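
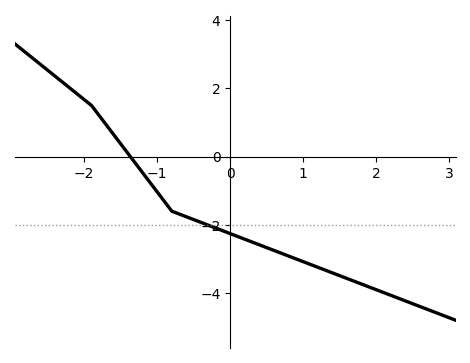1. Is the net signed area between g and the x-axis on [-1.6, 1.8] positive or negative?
negative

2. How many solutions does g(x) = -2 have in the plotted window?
1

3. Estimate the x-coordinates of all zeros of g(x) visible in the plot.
-1.37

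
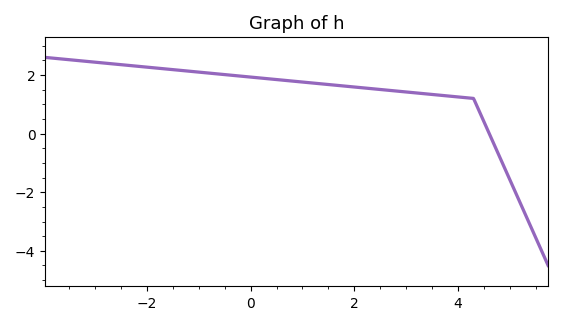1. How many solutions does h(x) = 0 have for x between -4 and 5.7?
1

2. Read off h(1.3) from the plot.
1.7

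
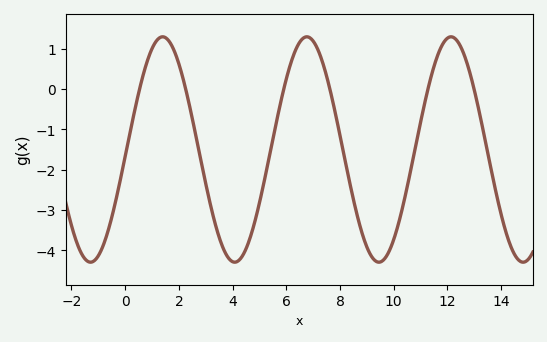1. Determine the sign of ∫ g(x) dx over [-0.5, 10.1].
negative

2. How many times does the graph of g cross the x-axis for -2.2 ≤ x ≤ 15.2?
6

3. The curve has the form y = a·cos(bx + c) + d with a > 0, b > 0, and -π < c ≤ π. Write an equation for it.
y = 2.79cos(1.2x - 1.6) - 1.5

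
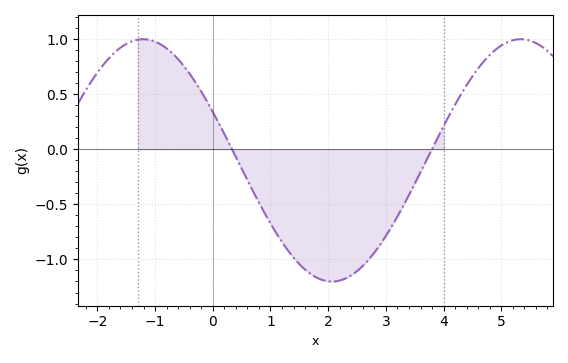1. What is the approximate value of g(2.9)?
-0.865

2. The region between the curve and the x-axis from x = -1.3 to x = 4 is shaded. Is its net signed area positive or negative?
negative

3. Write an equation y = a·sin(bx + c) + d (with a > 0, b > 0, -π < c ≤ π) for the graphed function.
y = 1.1sin(0.96x + 2.73) - 0.1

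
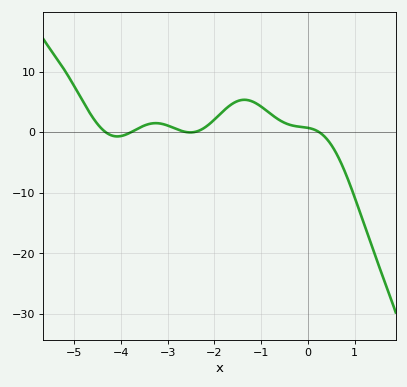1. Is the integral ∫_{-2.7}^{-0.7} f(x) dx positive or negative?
positive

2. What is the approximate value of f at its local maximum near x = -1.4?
5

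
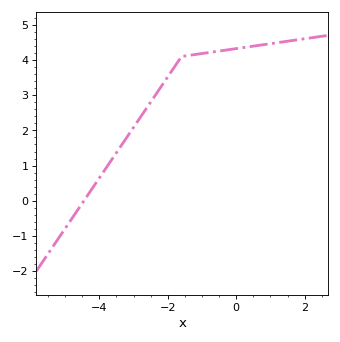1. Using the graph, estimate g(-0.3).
4.3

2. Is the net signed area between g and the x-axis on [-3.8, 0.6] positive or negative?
positive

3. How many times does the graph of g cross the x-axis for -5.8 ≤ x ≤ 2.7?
1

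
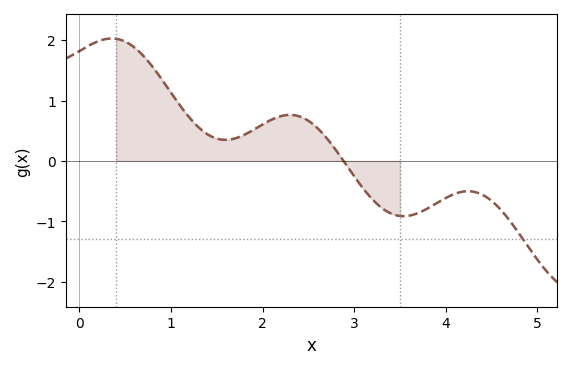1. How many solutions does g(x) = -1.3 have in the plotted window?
1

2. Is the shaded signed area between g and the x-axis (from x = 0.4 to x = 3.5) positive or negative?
positive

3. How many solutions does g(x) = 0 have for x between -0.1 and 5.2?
1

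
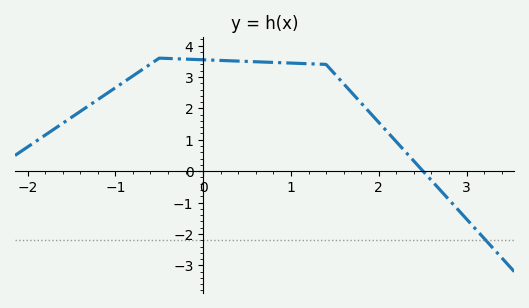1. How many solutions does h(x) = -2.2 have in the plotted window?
1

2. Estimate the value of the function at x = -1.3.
2.09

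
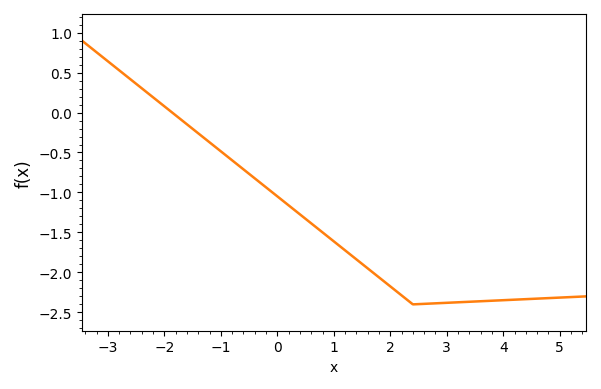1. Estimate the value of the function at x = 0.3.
-1.22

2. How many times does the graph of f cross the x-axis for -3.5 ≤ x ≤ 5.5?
1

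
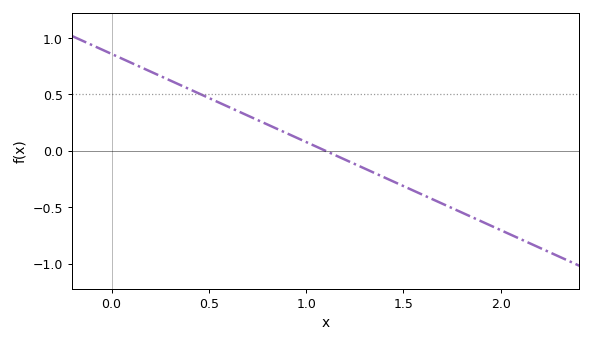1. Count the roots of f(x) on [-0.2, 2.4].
1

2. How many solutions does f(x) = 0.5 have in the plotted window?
1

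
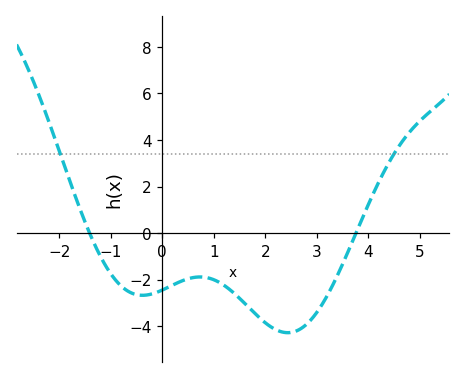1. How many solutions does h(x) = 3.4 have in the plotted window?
2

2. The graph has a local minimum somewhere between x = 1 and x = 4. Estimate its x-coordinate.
2.4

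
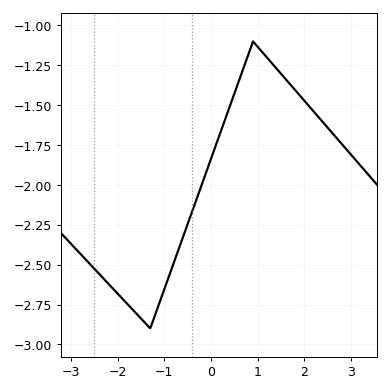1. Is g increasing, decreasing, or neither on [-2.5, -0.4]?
neither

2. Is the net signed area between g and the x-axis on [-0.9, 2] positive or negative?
negative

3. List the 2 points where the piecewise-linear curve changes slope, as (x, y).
(-1.3, -2.9); (0.9, -1.1)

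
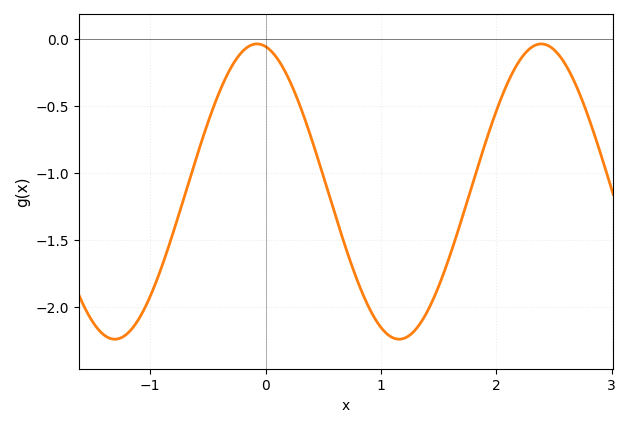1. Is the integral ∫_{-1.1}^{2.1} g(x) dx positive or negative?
negative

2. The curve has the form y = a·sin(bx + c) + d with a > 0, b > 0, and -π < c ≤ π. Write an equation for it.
y = 1.1sin(2.55x + 1.76) - 1.14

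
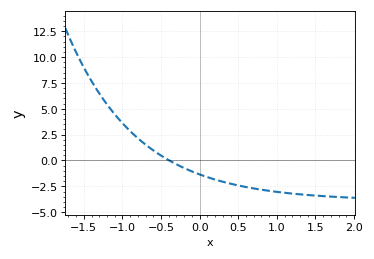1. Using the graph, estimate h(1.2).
-3.2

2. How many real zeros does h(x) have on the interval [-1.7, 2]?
1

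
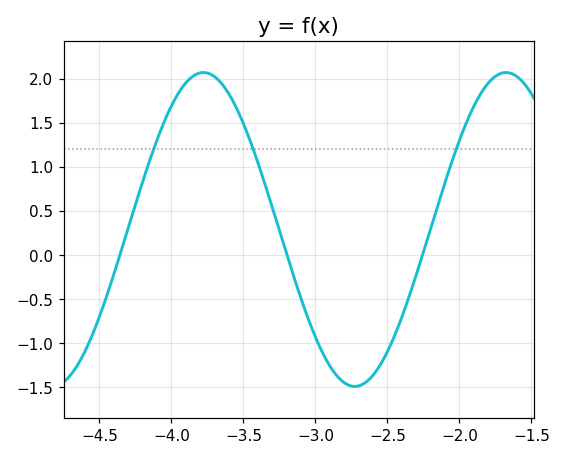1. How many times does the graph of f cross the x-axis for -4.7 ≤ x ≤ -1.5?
3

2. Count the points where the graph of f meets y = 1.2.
3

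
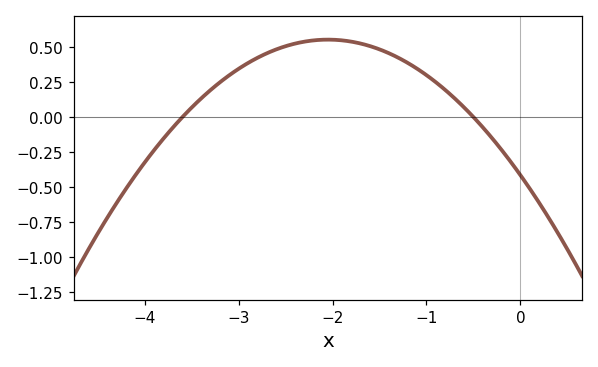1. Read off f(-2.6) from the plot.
0.48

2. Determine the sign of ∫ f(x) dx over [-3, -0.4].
positive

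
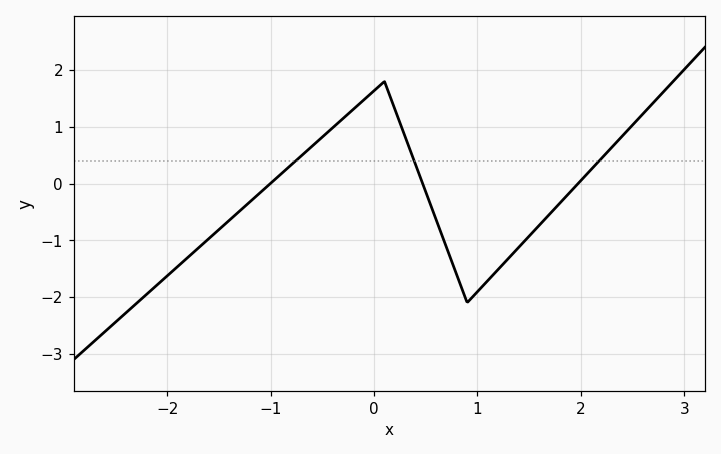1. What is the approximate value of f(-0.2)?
1.31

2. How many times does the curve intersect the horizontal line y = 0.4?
3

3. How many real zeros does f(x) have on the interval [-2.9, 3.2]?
3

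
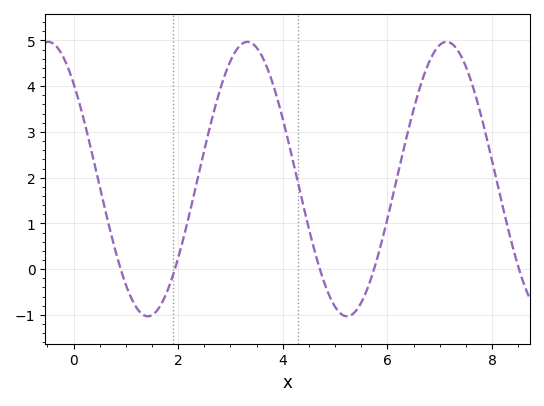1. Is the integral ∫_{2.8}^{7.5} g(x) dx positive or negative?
positive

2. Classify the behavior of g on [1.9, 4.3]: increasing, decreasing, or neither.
neither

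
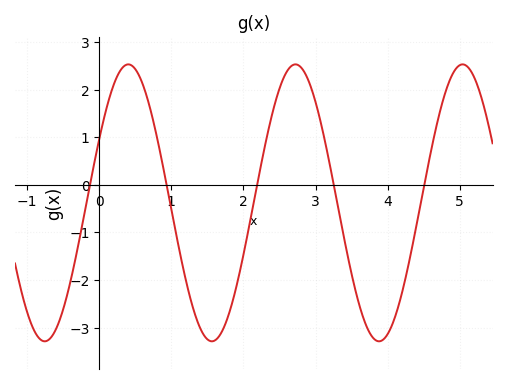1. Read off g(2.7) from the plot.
2.53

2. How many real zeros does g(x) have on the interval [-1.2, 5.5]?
5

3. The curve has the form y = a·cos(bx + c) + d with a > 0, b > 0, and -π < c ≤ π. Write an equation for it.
y = 2.91cos(2.71x - 1.09) - 0.38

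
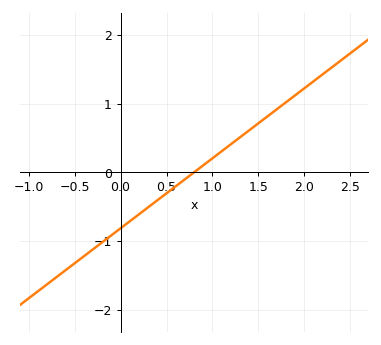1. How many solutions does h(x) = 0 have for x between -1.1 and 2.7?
1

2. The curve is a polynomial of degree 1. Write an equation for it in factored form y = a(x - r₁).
y = 1.02(x - 0.8)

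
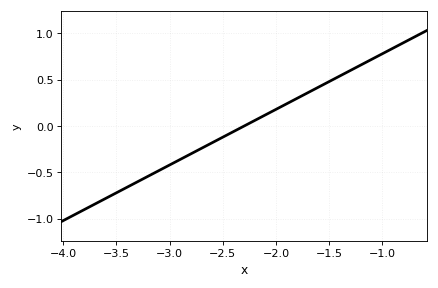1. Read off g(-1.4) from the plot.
0.55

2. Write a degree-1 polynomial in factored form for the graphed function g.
y = 0.6(x + 2.3)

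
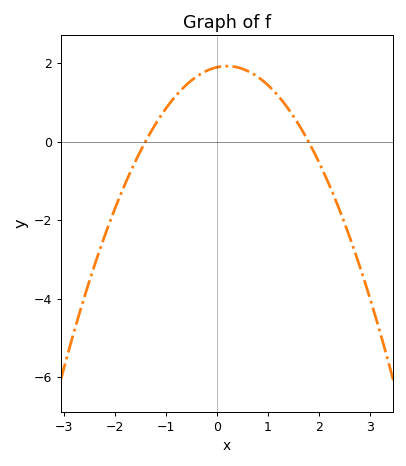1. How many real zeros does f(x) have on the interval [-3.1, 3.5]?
2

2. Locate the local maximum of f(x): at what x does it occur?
0.2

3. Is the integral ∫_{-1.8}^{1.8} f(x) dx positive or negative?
positive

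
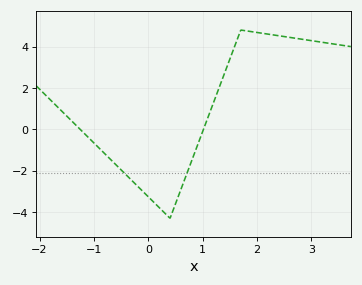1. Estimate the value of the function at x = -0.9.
-1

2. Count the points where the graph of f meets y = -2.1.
2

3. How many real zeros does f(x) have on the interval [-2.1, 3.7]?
2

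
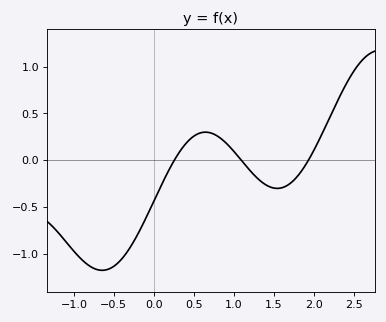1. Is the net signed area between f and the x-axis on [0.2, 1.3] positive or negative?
positive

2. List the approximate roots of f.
0.3, 1.1, 1.9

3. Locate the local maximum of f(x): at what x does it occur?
0.6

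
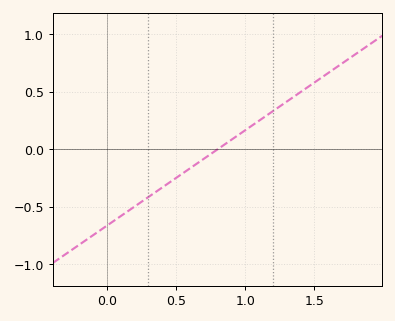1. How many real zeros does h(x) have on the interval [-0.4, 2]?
1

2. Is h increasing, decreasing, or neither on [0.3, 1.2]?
increasing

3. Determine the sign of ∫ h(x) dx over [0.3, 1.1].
negative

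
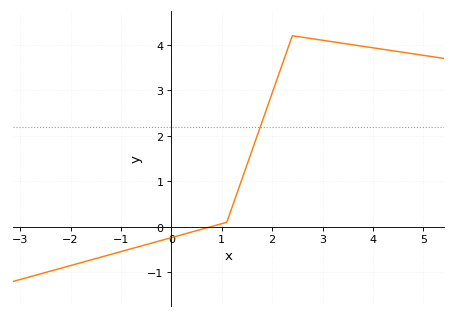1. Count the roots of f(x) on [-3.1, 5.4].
1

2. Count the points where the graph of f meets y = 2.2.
1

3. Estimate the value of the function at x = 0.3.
-0.145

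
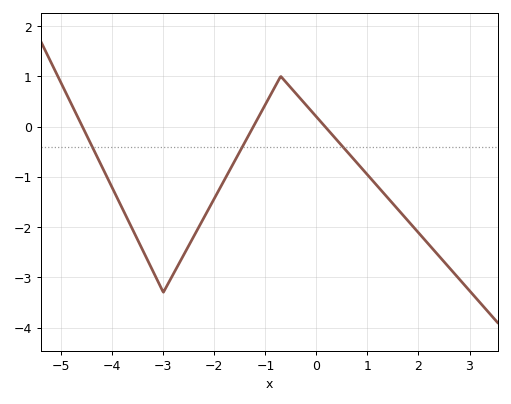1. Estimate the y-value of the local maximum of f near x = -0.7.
0.999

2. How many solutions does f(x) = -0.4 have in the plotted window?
3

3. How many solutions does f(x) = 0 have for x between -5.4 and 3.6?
3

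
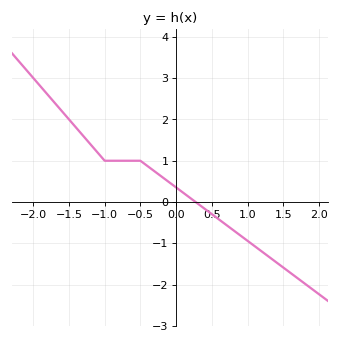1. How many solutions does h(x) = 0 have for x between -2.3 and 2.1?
1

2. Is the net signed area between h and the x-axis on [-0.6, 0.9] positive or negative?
positive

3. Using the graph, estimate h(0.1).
0.2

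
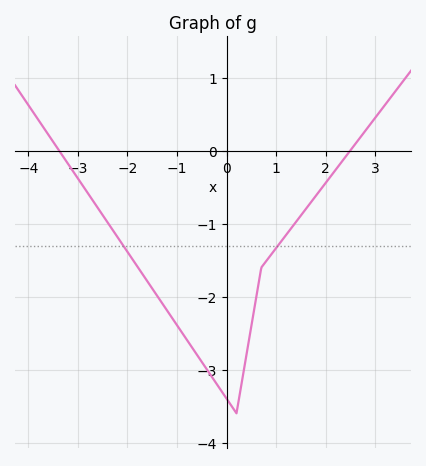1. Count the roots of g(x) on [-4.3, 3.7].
2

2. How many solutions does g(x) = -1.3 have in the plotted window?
2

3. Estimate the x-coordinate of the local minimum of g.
0.2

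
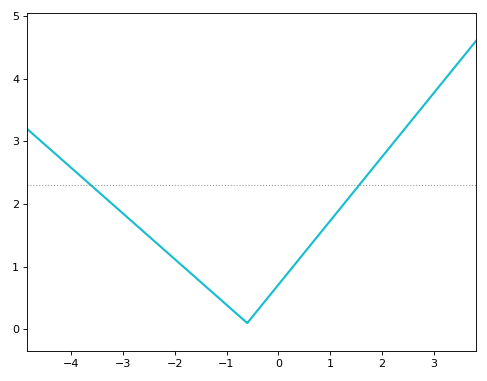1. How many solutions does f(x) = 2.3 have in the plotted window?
2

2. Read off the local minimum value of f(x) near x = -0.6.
0.1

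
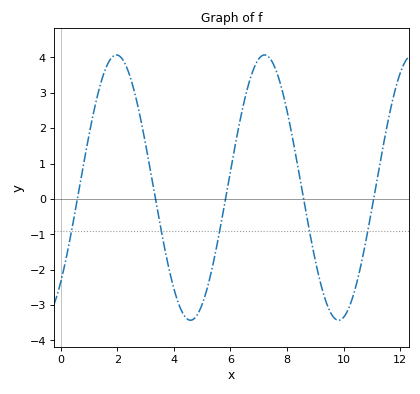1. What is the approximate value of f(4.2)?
-3.03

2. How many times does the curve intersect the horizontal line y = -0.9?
5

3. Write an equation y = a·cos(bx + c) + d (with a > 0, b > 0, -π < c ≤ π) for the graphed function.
y = 3.75cos(1.2x - 2.36) + 0.32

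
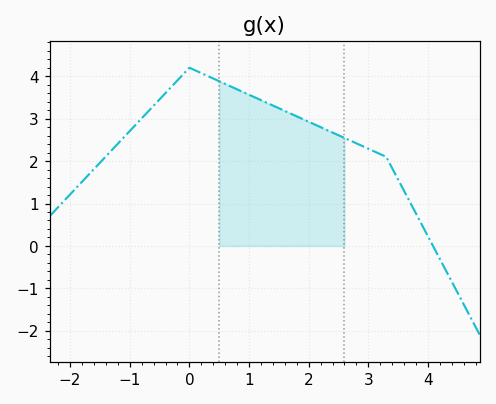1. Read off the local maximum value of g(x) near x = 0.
4.2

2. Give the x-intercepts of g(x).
4.1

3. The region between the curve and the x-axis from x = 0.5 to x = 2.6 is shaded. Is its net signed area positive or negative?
positive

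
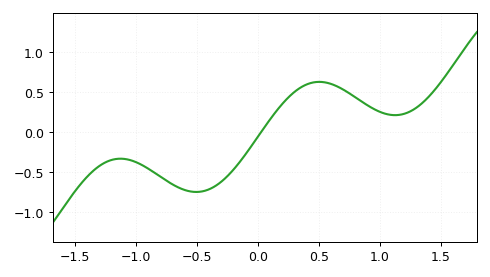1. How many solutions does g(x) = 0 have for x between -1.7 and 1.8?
1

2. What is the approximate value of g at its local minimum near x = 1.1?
0.2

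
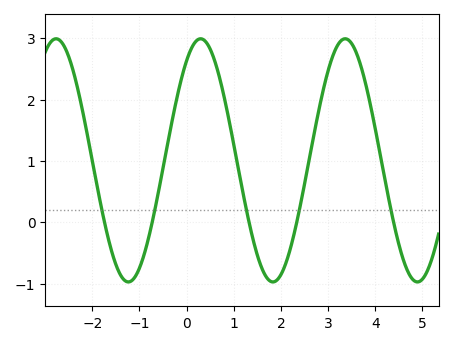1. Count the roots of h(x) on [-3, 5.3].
5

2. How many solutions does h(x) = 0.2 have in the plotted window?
5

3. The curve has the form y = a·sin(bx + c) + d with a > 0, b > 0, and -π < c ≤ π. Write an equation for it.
y = 1.98sin(2x + 0.96) + 1.01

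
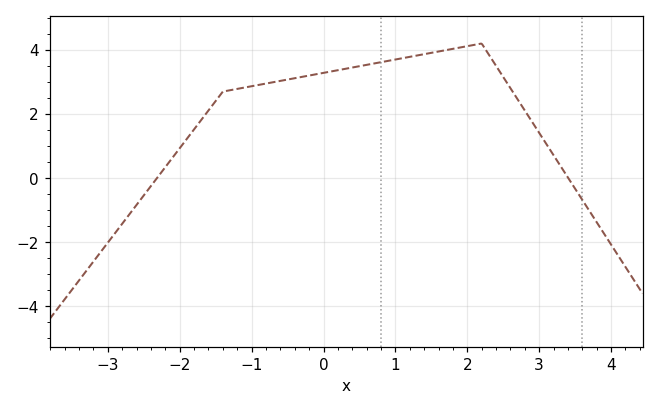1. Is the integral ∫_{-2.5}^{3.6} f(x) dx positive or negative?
positive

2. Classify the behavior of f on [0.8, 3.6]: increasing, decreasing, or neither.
neither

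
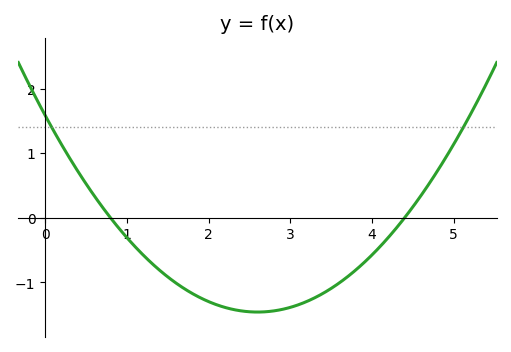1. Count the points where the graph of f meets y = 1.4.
2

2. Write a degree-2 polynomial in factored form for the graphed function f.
y = 0.45(x - 0.8)(x - 4.4)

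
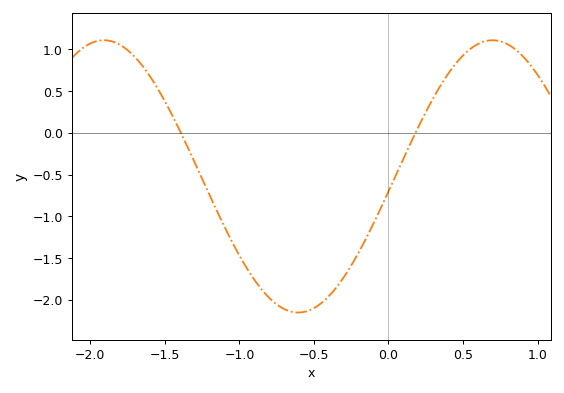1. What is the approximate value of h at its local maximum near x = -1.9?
1.1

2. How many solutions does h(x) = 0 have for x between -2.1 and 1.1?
2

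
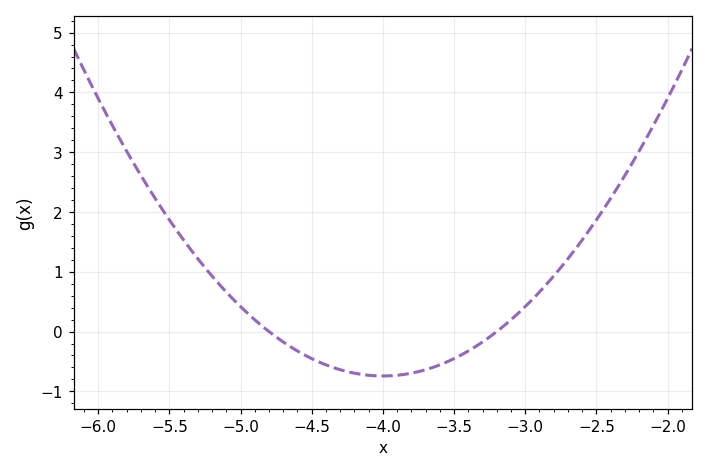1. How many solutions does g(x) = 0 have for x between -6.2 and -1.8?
2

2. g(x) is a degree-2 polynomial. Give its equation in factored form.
y = 1.16(x + 4.8)(x + 3.2)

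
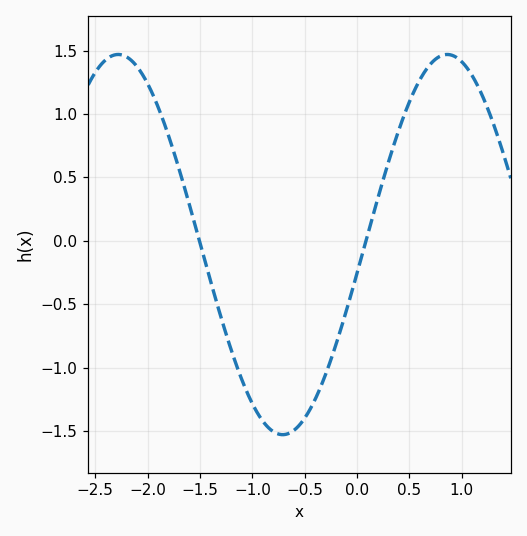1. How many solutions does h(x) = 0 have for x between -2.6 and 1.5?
2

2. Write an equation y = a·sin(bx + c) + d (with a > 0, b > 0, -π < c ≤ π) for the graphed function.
y = 1.5sin(2x - 0.15) - 0.03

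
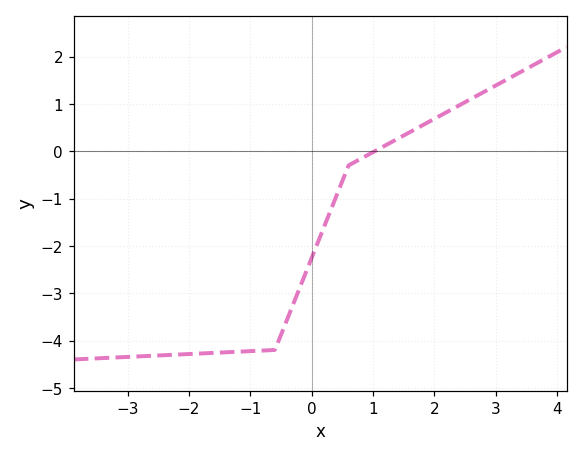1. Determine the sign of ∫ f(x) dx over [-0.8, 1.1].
negative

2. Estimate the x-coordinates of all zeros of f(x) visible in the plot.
1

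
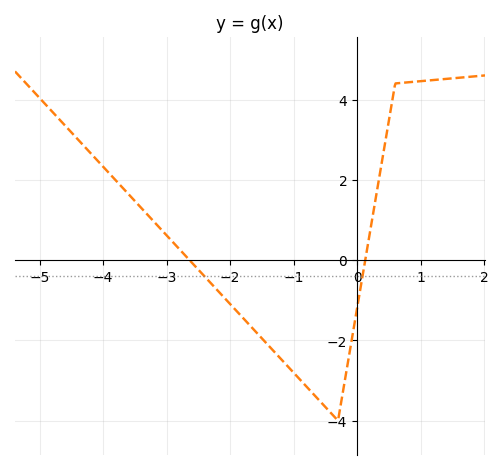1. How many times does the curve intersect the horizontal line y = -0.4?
2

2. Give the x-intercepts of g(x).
-2.64, 0.129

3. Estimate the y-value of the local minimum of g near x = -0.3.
-4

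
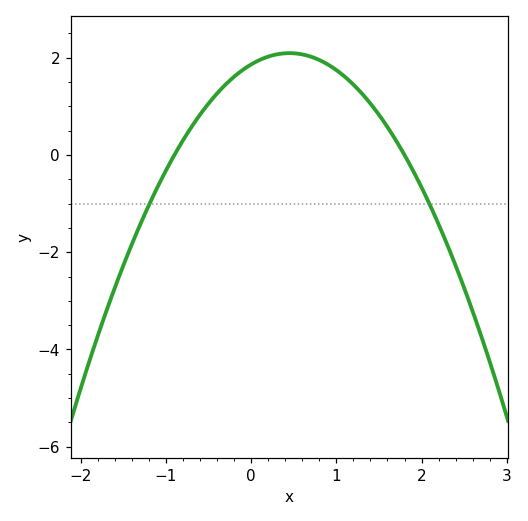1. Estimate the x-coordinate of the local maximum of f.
0.45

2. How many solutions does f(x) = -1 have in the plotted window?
2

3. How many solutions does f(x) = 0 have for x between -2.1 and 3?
2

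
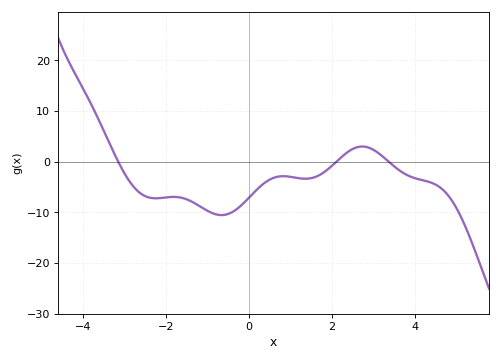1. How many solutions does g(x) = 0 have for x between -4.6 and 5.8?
3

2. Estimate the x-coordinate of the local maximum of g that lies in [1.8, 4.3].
2.73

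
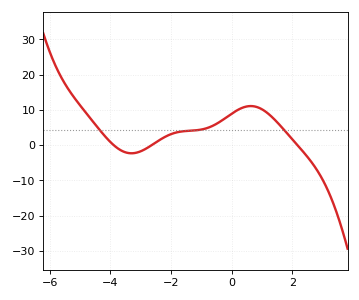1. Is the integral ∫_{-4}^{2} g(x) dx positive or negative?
positive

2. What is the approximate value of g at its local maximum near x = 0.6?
11.1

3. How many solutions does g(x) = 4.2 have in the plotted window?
3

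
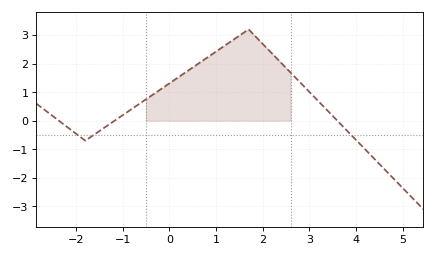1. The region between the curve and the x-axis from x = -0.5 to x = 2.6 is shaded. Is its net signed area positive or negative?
positive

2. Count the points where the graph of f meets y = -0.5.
3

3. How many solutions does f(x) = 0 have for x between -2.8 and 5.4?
3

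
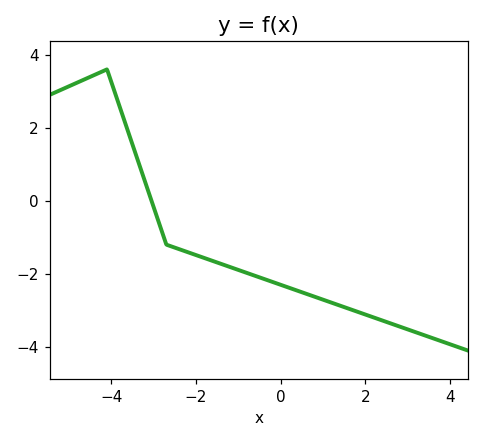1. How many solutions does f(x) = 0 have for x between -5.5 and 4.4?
1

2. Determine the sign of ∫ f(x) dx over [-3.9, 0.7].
negative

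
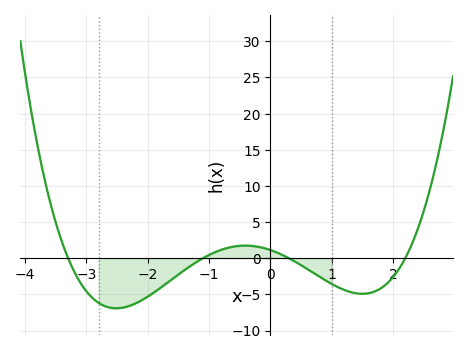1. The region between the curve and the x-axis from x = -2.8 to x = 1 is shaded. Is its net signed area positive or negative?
negative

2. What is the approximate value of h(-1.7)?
-3.5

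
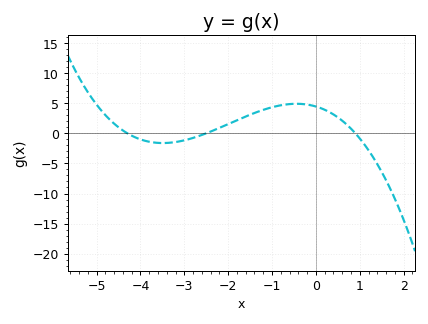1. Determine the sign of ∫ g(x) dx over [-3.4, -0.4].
positive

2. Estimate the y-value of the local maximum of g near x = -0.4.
4.9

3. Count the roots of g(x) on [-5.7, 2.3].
3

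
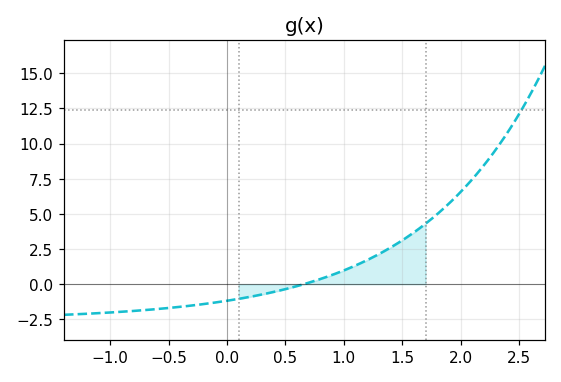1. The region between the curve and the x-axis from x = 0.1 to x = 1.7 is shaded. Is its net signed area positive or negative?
positive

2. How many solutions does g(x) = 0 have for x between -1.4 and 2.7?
1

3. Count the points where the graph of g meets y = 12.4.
1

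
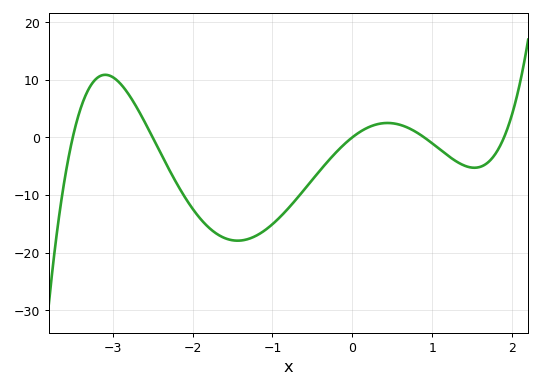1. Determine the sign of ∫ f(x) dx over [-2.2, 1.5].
negative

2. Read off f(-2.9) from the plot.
9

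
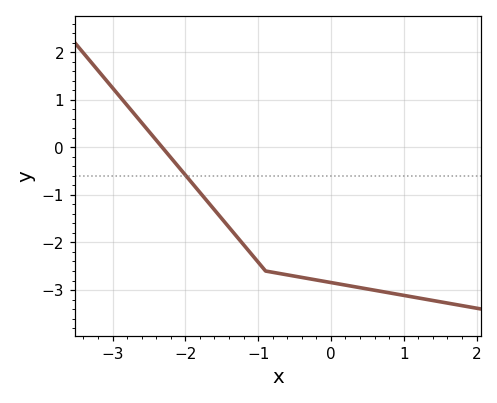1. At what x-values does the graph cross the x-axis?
-2.32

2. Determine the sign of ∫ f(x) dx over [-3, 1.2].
negative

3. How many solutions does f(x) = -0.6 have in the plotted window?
1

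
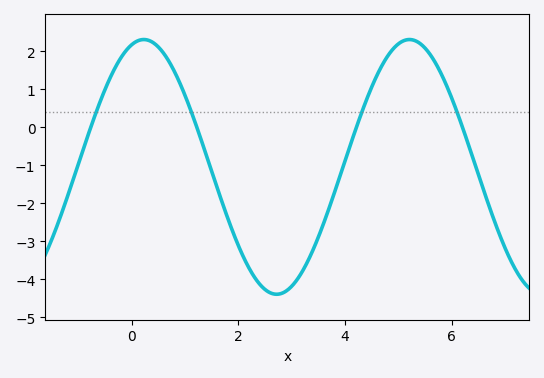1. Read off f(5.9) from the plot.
1.12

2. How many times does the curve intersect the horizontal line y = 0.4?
4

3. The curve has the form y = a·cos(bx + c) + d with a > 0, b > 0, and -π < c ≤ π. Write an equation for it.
y = 3.35cos(1.26x - 0.282) - 1.04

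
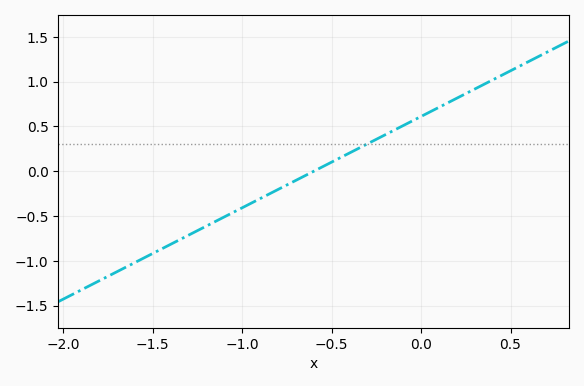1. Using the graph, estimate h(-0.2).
0.408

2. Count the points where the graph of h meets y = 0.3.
1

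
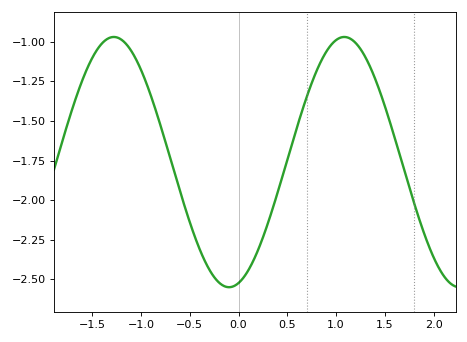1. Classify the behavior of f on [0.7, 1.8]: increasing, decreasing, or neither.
neither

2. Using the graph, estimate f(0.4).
-1.95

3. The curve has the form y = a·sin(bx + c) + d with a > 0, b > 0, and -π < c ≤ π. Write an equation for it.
y = 0.79sin(2.66x - 1.31) - 1.76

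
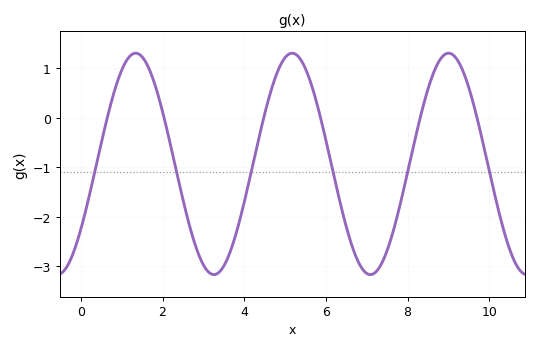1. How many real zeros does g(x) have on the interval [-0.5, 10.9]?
6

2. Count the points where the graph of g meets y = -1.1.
6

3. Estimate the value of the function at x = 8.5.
0.6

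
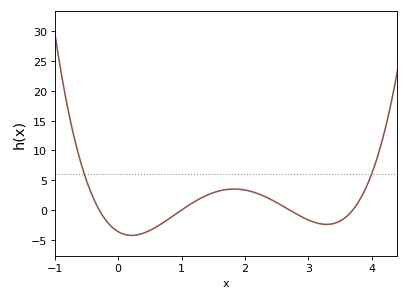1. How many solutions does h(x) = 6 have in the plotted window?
2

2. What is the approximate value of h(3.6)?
-1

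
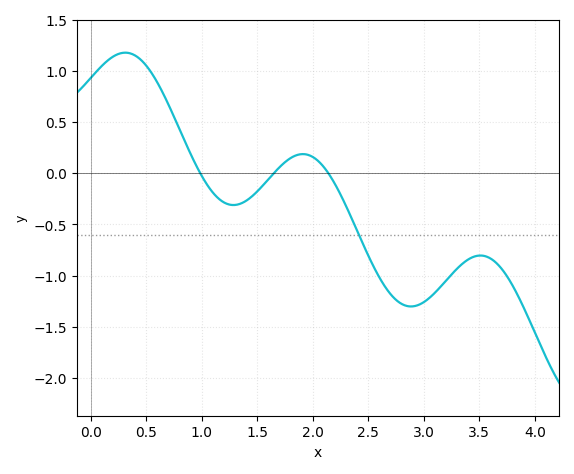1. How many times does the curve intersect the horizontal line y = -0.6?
1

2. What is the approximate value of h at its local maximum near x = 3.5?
-0.8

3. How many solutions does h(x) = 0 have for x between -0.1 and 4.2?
3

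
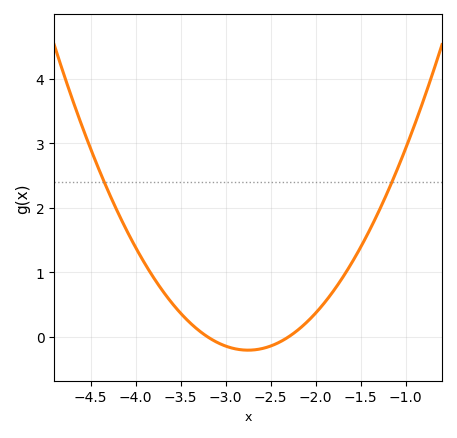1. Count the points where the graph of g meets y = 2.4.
2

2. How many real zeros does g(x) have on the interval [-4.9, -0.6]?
2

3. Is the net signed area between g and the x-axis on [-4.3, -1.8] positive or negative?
positive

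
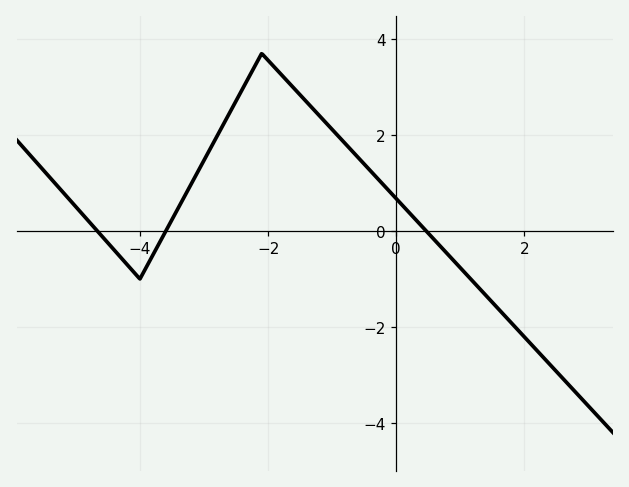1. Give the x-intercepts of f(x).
-4.66, -3.6, 0.468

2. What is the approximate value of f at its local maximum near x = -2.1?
3.7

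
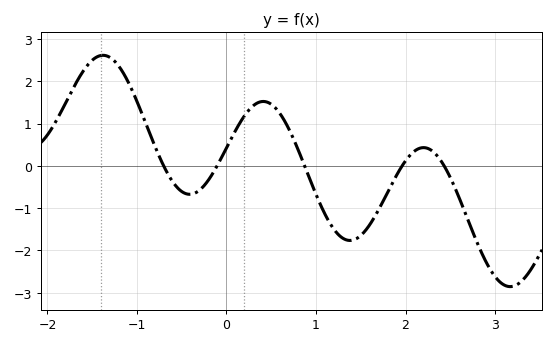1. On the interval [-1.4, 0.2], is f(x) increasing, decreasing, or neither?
neither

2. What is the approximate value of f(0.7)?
0.9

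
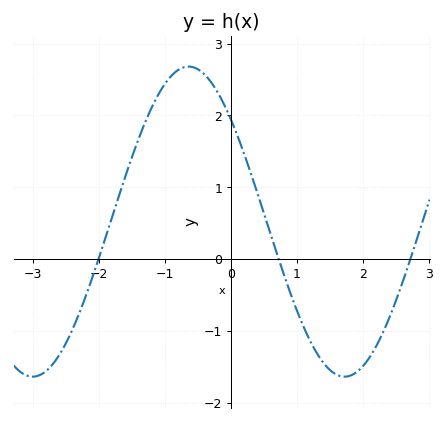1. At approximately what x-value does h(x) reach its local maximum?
-0.6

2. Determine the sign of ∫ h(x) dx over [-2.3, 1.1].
positive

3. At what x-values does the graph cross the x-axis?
-2, 0.7, 2.7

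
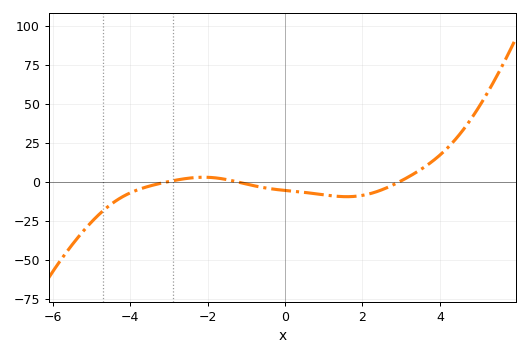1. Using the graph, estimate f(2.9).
0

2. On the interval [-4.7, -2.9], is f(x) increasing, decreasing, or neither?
increasing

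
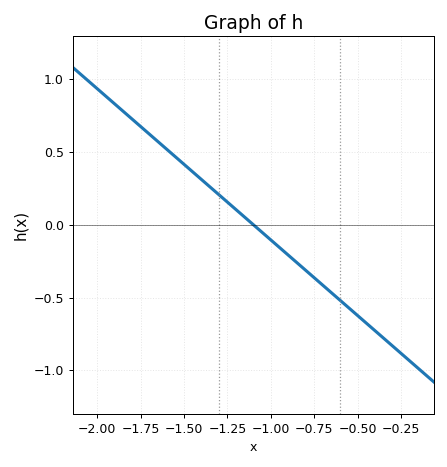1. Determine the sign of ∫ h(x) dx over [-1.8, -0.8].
positive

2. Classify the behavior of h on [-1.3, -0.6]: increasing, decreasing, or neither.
decreasing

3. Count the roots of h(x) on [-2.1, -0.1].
1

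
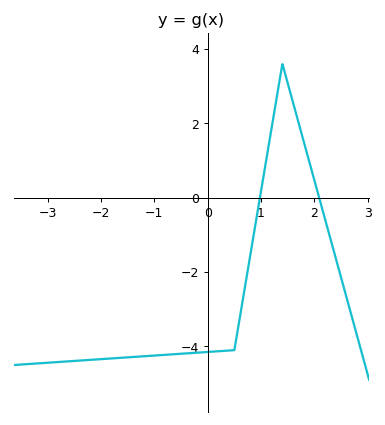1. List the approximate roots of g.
1, 2.1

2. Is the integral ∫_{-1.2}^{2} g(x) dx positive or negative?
negative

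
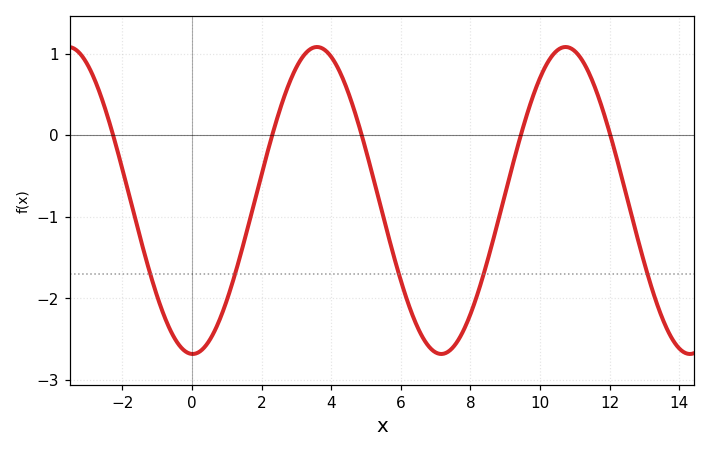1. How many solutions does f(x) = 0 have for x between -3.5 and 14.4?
5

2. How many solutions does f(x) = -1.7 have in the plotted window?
5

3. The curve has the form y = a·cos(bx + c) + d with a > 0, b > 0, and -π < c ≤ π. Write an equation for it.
y = 1.88cos(0.88x + 3.1) - 0.8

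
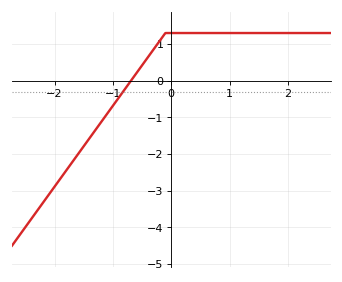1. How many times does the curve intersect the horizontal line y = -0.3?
1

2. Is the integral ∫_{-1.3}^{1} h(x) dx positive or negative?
positive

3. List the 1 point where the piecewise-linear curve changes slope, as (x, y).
(-0.1, 1.3)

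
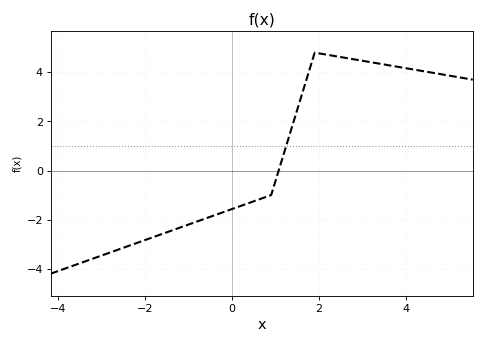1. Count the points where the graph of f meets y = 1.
1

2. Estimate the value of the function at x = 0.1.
-1.51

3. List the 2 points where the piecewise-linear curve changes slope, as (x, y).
(0.9, -1); (1.9, 4.8)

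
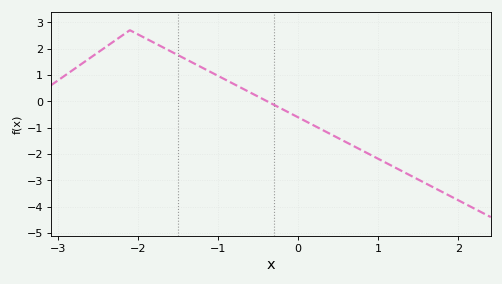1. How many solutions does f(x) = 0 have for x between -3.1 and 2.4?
1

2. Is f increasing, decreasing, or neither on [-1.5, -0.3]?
decreasing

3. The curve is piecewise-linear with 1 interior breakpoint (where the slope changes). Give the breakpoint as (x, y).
(-2.1, 2.7)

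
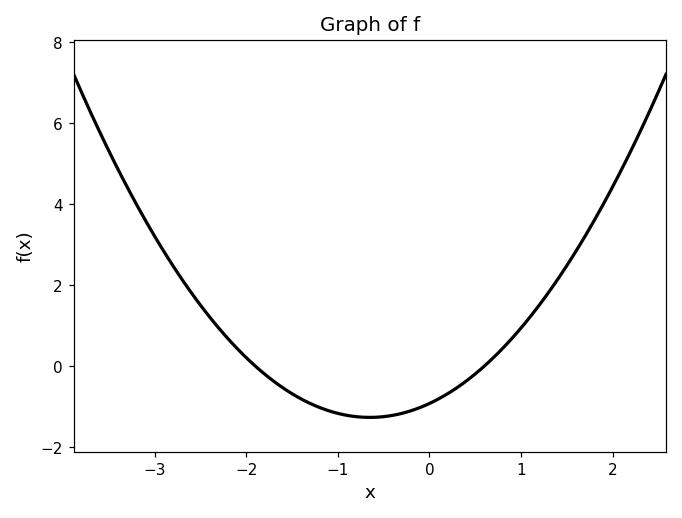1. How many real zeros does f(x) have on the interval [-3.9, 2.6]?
2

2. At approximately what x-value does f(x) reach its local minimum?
-0.7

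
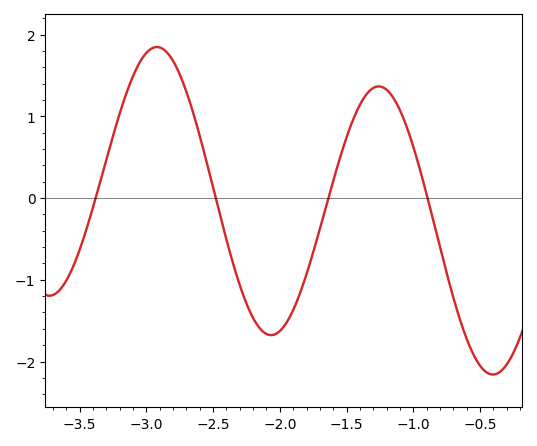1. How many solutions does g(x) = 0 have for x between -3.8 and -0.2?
4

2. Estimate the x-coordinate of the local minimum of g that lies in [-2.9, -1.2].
-2.05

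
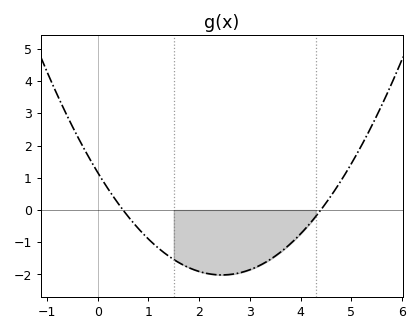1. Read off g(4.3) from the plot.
-0.201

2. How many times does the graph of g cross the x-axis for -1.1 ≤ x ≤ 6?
2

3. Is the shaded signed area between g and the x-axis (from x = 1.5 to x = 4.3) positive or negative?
negative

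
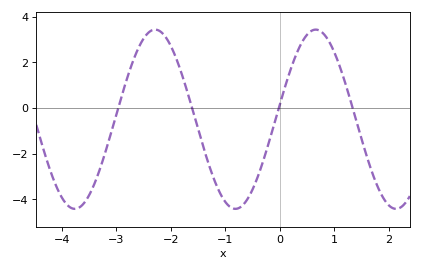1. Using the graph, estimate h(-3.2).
-2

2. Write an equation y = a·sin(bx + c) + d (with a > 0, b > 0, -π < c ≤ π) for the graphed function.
y = 3.93sin(2.1x + 0.16) - 0.49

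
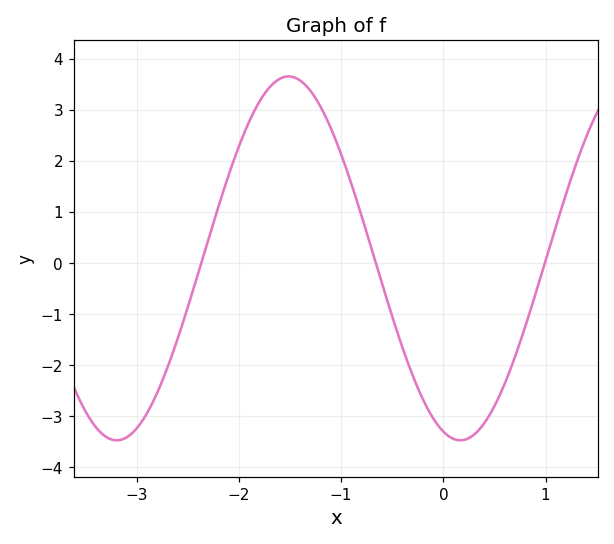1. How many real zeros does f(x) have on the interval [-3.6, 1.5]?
3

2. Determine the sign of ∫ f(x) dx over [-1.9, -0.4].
positive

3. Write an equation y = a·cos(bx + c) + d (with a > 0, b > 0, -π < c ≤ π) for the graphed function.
y = 3.56cos(1.87x + 2.83) + 0.09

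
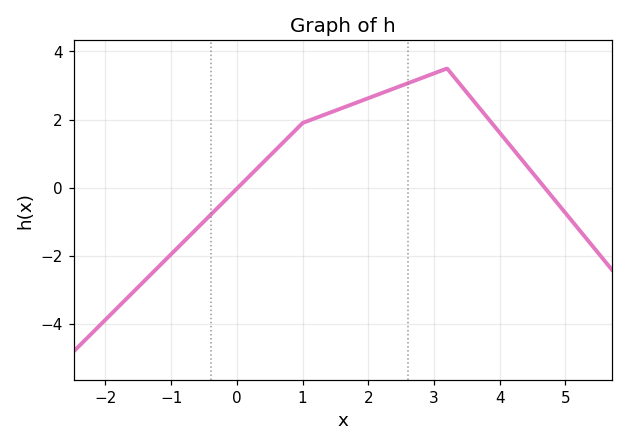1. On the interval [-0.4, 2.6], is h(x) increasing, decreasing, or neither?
increasing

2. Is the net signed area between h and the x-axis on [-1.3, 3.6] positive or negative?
positive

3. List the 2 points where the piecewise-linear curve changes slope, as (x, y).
(1, 1.9); (3.2, 3.5)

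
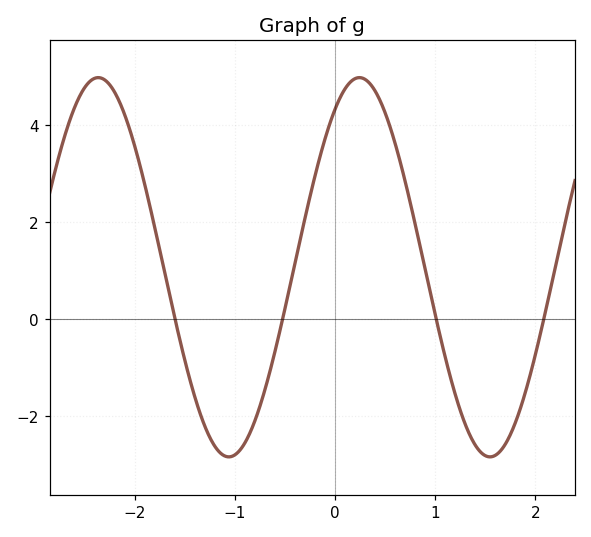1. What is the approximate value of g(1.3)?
-2.2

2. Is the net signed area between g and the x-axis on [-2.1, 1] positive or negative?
positive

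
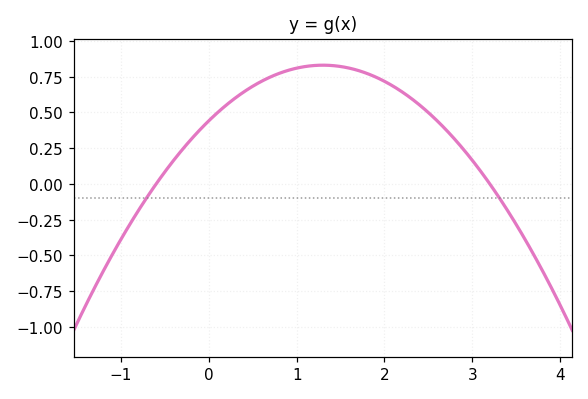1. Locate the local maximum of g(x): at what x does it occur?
1.3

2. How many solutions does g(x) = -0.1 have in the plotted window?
2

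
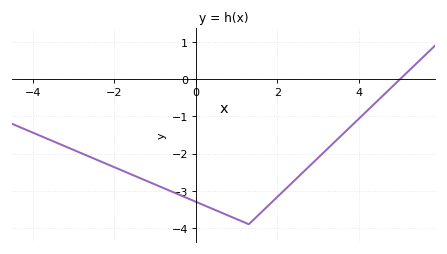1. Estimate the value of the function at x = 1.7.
-3.48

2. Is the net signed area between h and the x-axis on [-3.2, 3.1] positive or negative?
negative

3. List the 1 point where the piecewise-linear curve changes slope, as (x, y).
(1.3, -3.9)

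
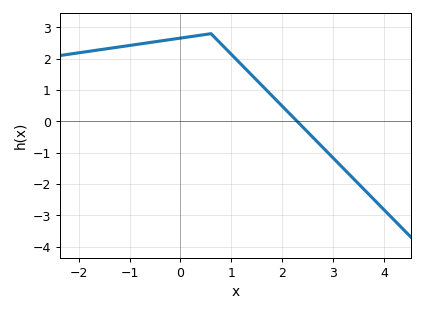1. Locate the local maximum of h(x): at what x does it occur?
0.6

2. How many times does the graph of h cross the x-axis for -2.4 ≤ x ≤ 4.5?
1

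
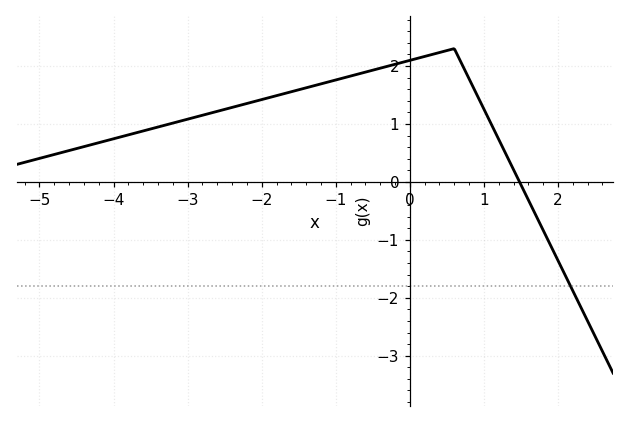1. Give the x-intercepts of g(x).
1.4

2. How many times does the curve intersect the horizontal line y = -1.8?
1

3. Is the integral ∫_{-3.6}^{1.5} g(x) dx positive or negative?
positive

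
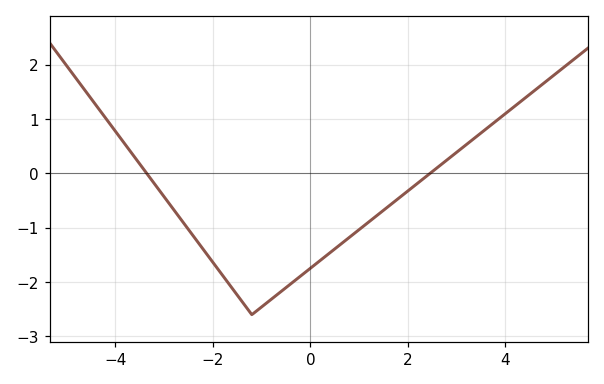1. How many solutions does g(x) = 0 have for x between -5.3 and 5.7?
2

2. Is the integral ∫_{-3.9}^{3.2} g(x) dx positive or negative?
negative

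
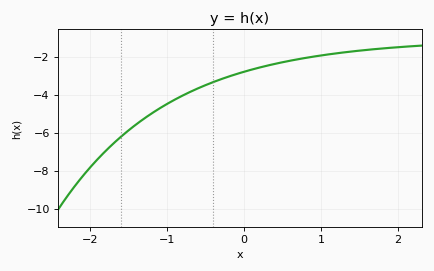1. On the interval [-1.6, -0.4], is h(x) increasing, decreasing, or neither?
increasing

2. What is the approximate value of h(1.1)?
-1.86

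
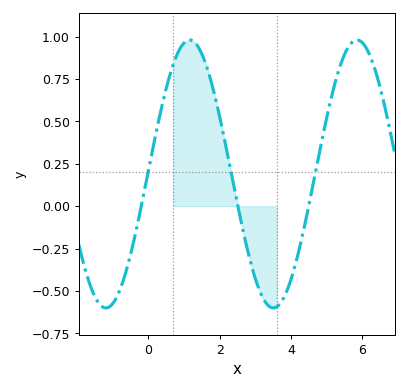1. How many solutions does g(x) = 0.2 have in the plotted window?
3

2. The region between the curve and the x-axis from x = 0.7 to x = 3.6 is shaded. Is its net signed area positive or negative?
positive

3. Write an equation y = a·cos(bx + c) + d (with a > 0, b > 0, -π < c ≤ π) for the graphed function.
y = 0.79cos(1.34x - 1.55) + 0.19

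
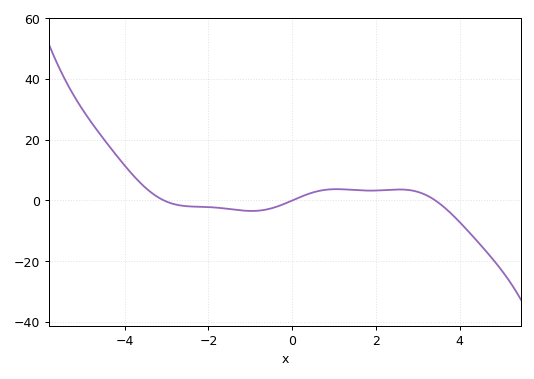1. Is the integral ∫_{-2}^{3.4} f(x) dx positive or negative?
positive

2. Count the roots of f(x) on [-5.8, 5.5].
3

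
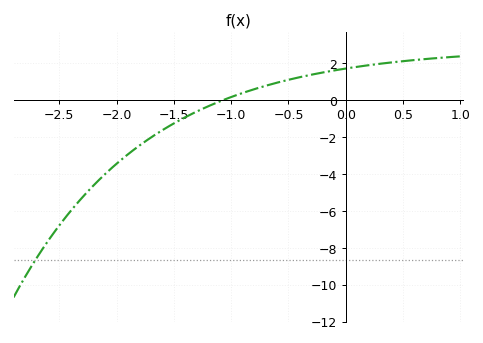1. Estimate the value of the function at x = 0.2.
1.86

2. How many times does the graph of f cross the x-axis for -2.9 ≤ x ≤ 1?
1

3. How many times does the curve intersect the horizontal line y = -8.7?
1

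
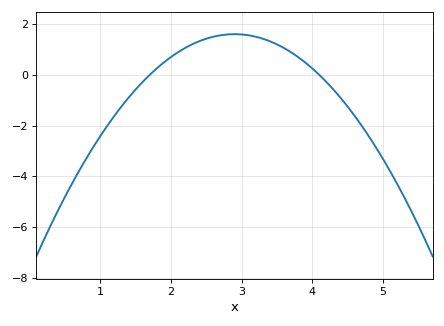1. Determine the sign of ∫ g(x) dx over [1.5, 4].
positive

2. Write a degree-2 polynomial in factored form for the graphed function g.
y = -1.11(x - 1.7)(x - 4.1)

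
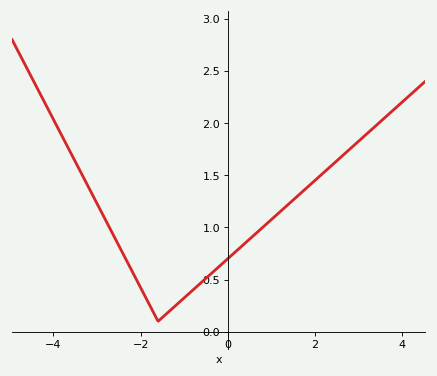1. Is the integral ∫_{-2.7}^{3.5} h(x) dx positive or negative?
positive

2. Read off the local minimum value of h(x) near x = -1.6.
0.1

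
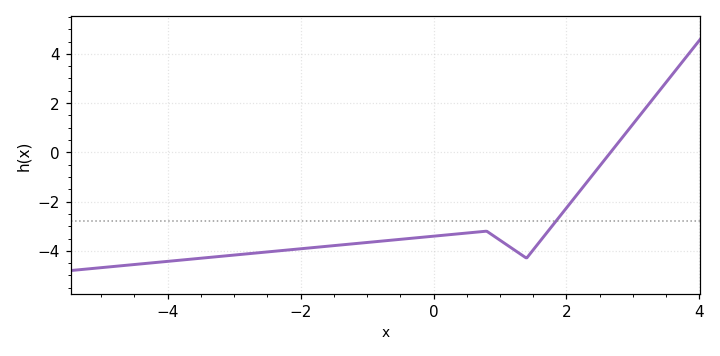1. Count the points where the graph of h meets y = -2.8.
1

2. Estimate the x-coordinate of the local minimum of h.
1.4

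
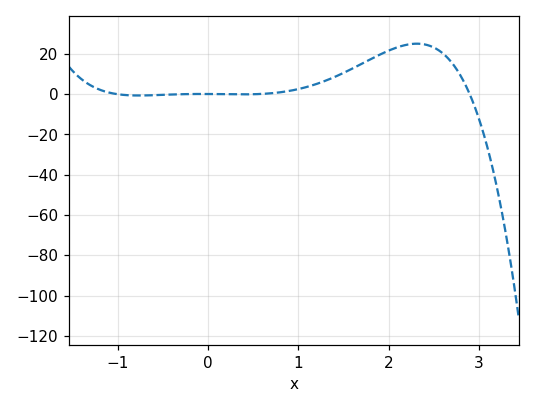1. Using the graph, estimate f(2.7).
16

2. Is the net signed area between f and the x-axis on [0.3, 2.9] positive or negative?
positive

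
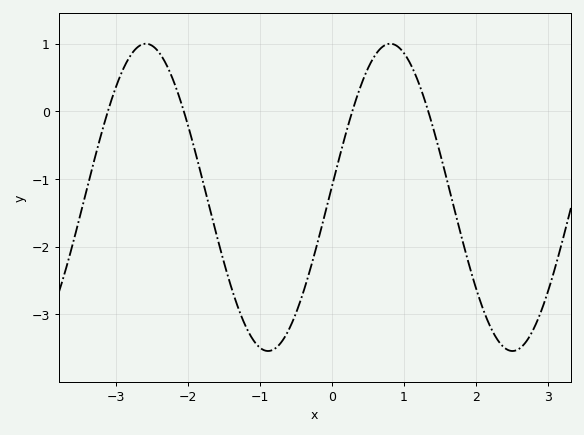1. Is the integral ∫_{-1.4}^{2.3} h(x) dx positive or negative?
negative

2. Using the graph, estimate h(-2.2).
0.4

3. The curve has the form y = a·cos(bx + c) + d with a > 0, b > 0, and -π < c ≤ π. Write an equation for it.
y = 2.27cos(1.9x - 1.5) - 1.27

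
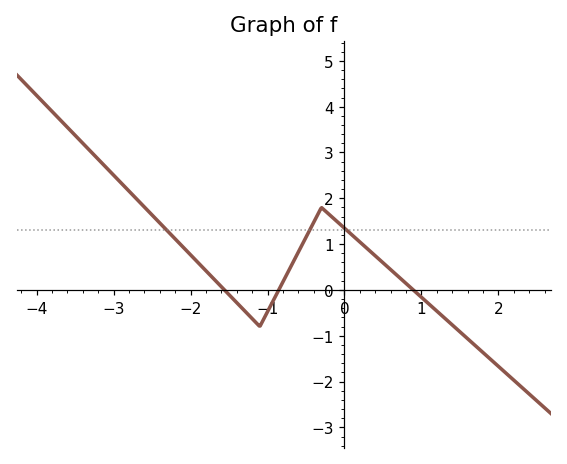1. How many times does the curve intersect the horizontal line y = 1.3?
3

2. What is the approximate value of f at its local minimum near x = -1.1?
-0.797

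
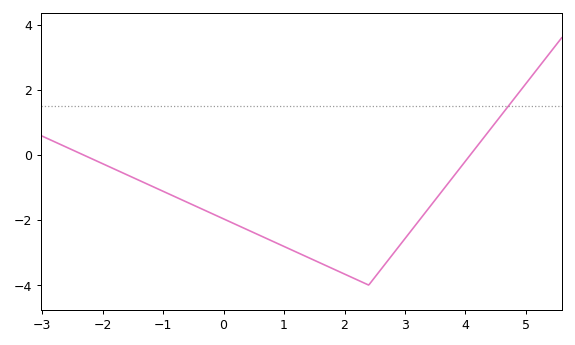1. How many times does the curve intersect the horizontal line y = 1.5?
1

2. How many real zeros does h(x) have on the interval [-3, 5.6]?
2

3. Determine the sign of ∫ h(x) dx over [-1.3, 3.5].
negative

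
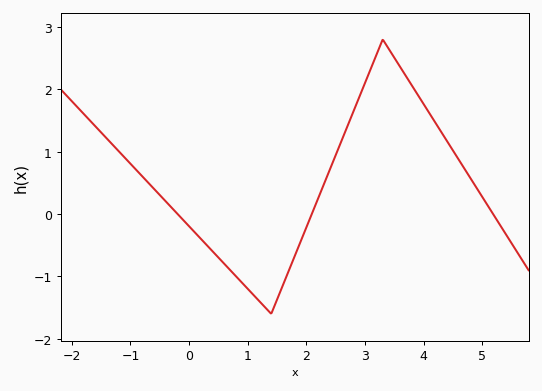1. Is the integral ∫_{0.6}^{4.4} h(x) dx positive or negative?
positive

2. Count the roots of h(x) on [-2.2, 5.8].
3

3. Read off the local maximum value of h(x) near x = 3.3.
2.8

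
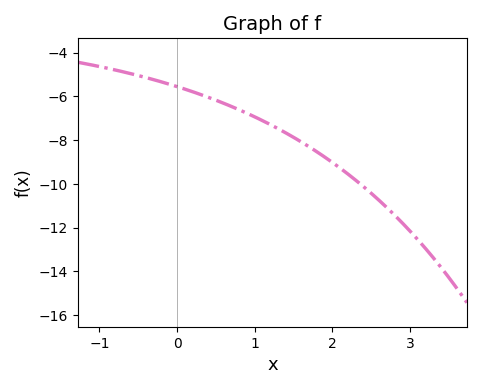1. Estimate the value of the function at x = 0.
-5.55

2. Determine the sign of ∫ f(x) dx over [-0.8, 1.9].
negative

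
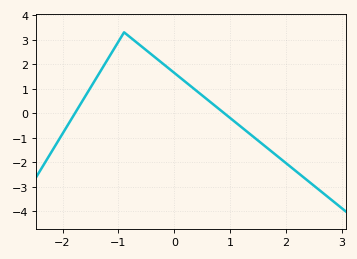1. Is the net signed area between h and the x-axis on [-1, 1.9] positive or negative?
positive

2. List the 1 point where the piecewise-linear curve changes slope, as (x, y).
(-0.9, 3.3)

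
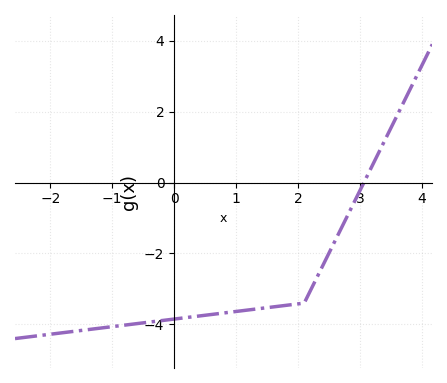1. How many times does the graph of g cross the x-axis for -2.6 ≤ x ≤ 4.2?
1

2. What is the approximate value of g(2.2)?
-3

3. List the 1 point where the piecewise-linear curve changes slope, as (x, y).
(2.1, -3.4)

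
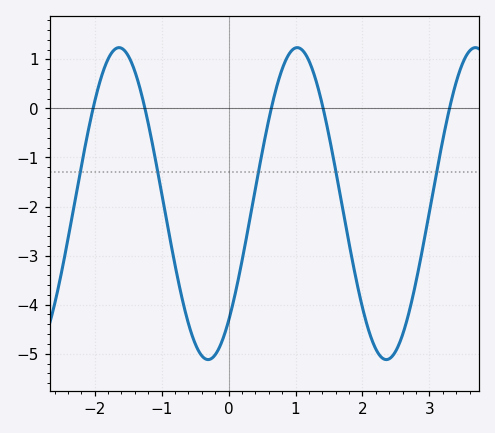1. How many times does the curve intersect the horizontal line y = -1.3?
5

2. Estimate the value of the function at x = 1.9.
-3.45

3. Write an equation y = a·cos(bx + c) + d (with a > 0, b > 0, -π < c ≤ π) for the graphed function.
y = 3.18cos(2.36x - 2.42) - 1.94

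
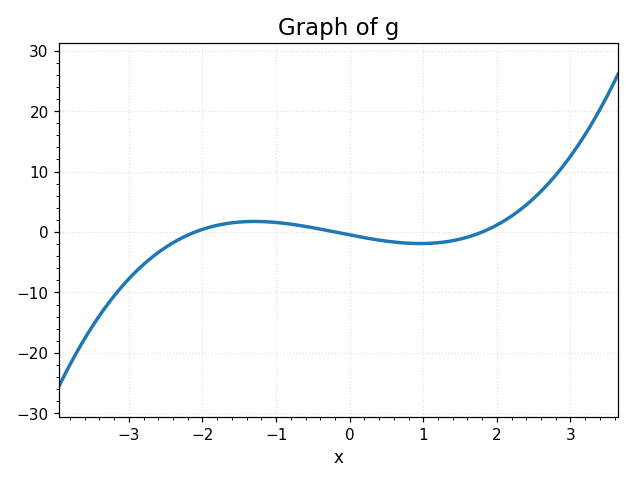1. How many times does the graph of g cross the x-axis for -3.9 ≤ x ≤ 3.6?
3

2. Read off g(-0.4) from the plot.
0.479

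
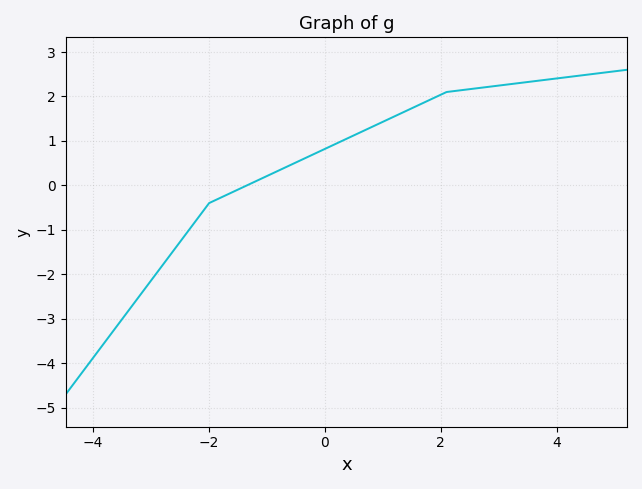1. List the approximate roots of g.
-1.4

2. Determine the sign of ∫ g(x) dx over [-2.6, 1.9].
positive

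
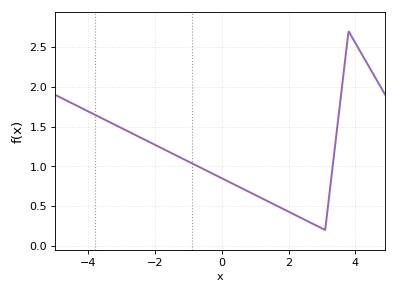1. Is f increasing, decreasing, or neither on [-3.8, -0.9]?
decreasing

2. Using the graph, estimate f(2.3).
0.368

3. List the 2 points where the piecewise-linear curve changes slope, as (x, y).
(3.1, 0.2); (3.8, 2.7)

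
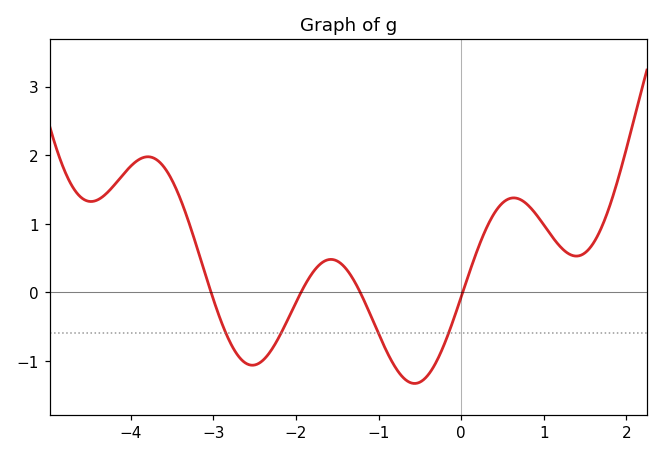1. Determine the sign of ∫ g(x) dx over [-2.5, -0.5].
negative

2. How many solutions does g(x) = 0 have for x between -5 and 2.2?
4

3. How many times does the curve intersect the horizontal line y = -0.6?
4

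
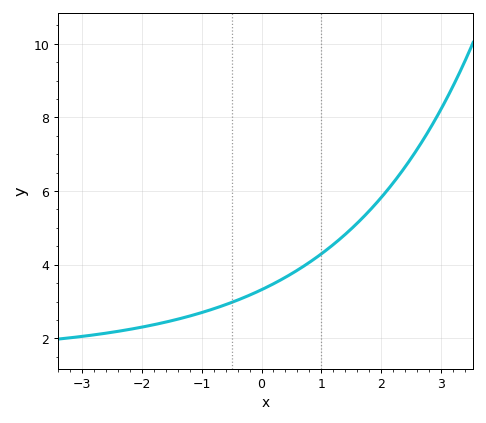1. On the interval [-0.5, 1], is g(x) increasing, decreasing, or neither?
increasing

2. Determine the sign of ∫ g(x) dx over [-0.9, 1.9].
positive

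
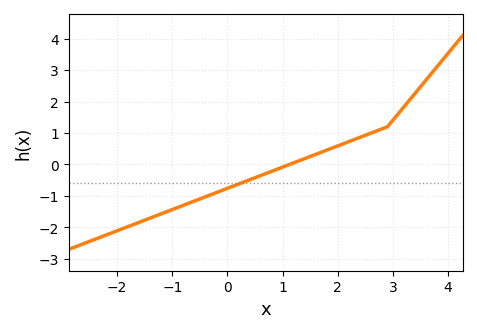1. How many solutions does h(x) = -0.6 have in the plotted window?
1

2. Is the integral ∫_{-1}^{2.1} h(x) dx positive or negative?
negative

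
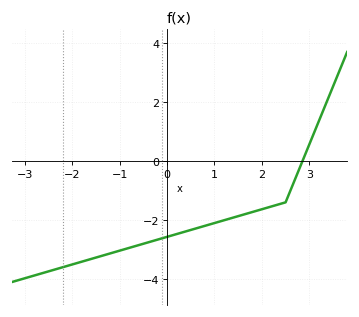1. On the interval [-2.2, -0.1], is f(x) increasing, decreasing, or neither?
increasing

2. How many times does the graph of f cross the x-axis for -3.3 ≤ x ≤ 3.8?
1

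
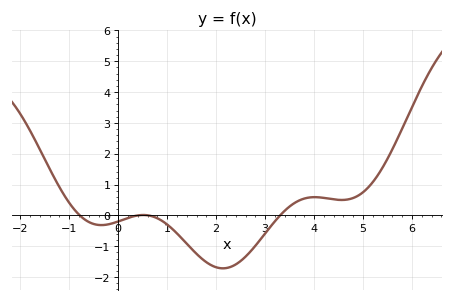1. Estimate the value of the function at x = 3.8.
0.5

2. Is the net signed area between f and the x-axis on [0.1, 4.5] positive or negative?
negative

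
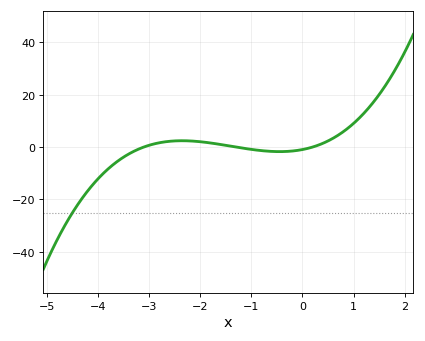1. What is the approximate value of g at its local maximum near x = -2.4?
2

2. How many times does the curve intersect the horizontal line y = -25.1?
1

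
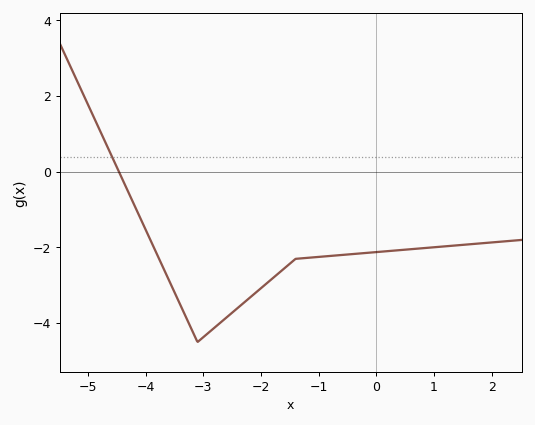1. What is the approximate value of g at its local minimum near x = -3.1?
-4.5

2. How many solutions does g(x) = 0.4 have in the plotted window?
1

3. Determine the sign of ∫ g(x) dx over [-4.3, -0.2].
negative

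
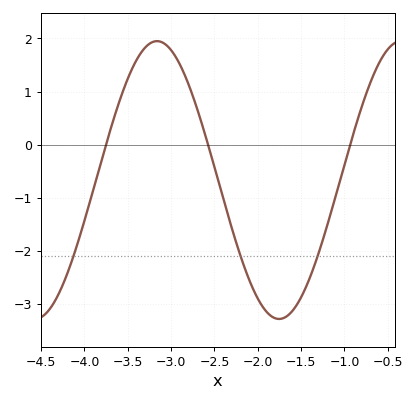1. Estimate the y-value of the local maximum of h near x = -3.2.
1.9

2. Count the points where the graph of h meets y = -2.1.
3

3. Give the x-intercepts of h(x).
-3.8, -2.6, -0.9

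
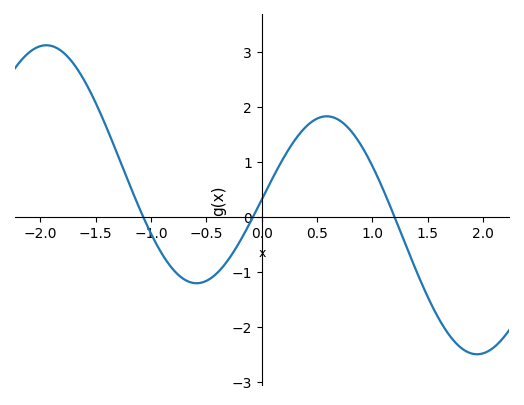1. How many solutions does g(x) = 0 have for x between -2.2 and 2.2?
3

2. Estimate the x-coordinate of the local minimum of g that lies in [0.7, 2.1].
1.95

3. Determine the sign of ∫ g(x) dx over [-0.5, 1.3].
positive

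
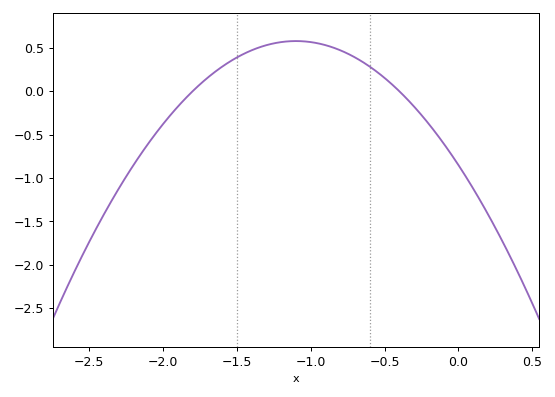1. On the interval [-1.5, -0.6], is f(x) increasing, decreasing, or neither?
neither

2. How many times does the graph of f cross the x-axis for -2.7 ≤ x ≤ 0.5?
2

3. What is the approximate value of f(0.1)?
-1.1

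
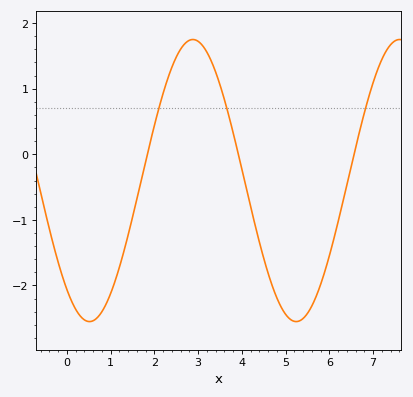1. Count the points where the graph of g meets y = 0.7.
3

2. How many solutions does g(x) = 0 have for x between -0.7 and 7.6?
3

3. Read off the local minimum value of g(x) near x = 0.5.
-2.5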